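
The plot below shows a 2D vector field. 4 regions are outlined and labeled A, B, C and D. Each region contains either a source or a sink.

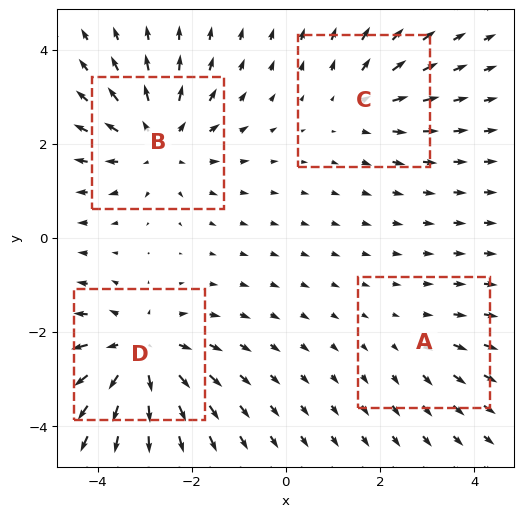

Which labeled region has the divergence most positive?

Divergence at each region's feature centre — A: about +2, B: about +5, C: about +3, D: about +6. Region D is most positive.

D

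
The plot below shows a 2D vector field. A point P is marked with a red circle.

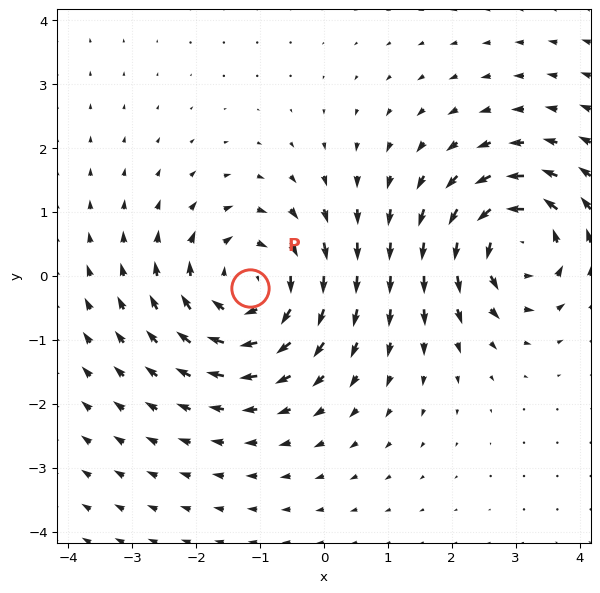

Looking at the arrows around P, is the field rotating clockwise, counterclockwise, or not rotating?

clockwise

Near P at (-1.2, -0.2) the arrows circulate clockwise. The curl (z-component) there is about -3; negative curl means clockwise rotation.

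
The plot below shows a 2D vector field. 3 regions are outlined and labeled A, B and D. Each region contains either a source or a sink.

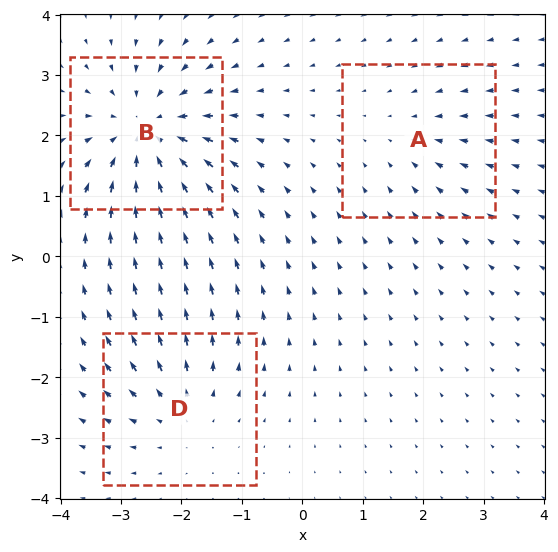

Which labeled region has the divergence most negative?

B

Divergence at each region's feature centre — A: about -2, B: about -5, D: about +3. Region B is most negative.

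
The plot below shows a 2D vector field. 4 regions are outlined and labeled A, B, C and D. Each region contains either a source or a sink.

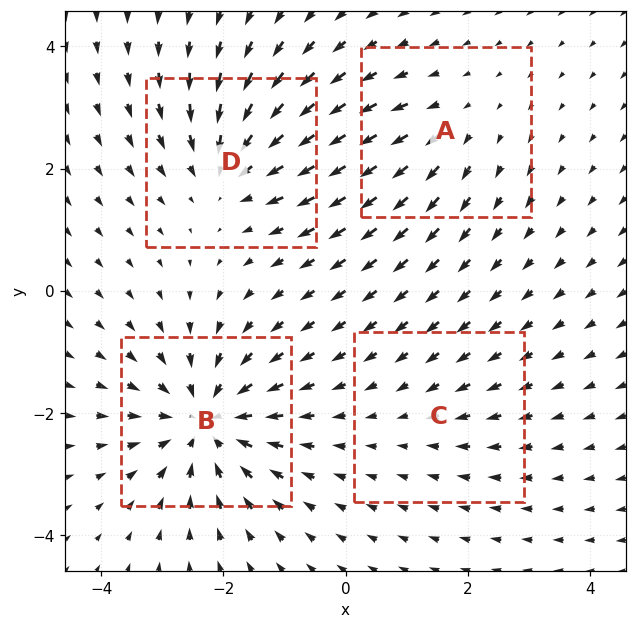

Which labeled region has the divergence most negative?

B

Divergence at each region's feature centre — A: about +3, B: about -7, C: about -2, D: about -5. Region B is most negative.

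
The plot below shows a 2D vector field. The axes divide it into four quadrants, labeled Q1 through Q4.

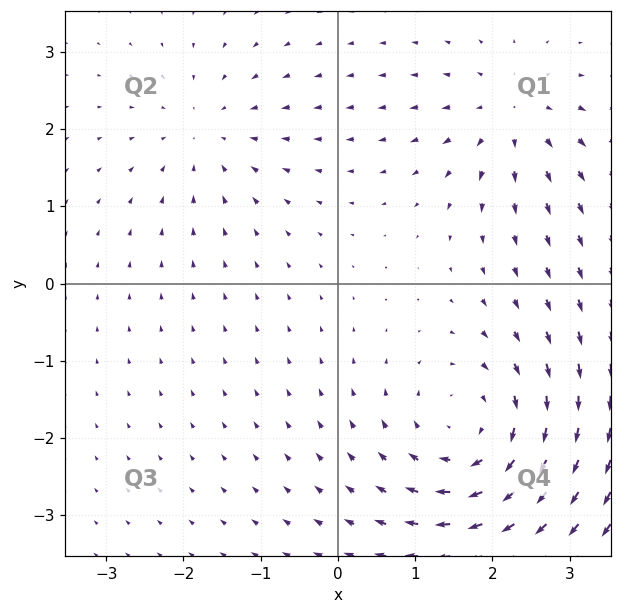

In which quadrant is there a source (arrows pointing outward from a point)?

Q1

The source sits at approximately (2.3, 2.2), which lies in quadrant Q1. The divergence there is about +4, positive as expected for a source.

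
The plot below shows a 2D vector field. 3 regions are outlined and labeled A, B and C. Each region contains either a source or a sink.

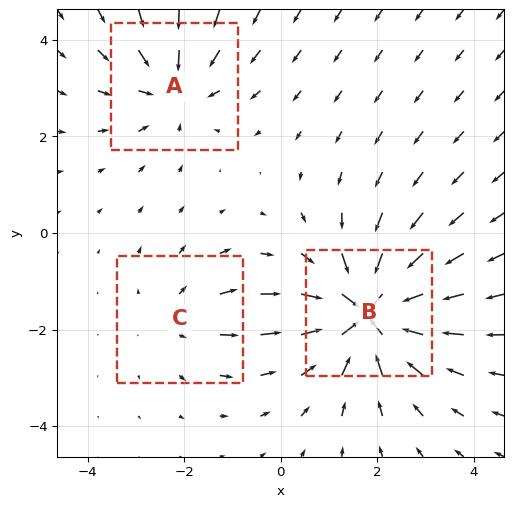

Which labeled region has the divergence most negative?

B

Divergence at each region's feature centre — A: about -3, B: about -5, C: about +2. Region B is most negative.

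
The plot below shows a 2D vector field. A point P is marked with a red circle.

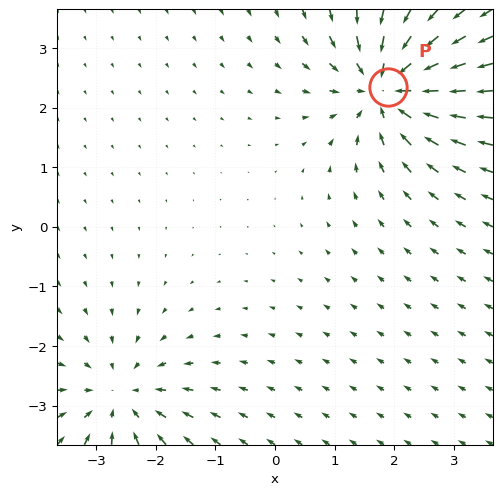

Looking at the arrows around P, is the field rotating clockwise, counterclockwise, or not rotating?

not rotating

Near P at (1.9, 2.3) the arrows show no circulation. The curl there is ≈0.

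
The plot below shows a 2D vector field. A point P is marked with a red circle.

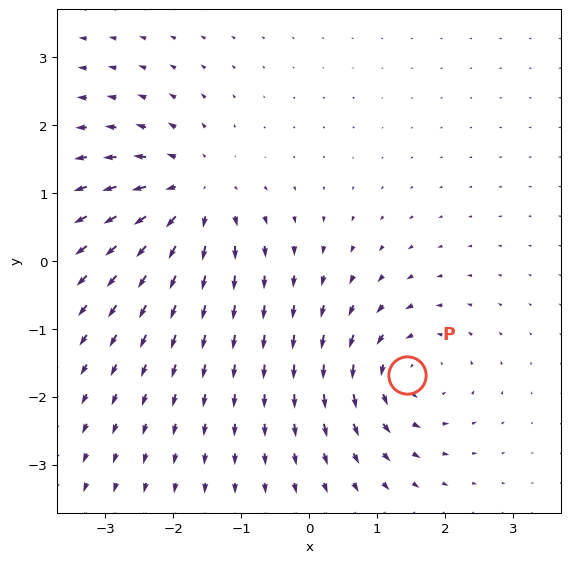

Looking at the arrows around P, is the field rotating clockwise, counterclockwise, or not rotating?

counterclockwise

Near P at (1.4, -1.7) the arrows circulate counterclockwise. The curl (z-component) there is about +4; positive curl means counterclockwise rotation.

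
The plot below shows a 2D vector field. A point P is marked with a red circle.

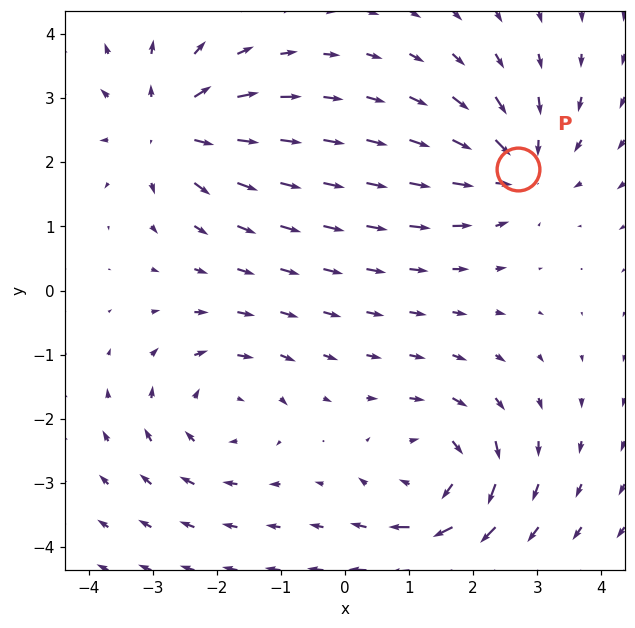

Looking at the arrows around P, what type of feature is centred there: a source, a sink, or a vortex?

sink

At P (2.7, 1.9) the arrows converge inward. Divergence about -4, curl ≈0 — negative divergence with near-zero curl is a sink.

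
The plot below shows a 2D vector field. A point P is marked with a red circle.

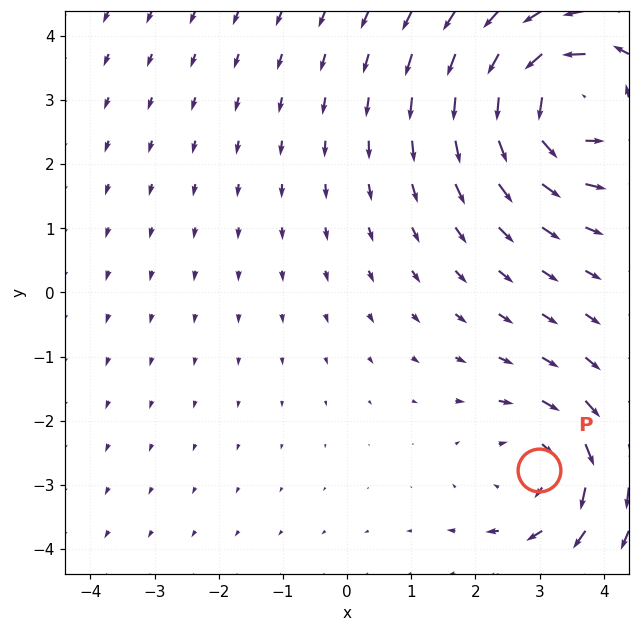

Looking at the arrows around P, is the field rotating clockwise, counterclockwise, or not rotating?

clockwise

Near P at (3.0, -2.8) the arrows circulate clockwise. The curl (z-component) there is about -3; negative curl means clockwise rotation.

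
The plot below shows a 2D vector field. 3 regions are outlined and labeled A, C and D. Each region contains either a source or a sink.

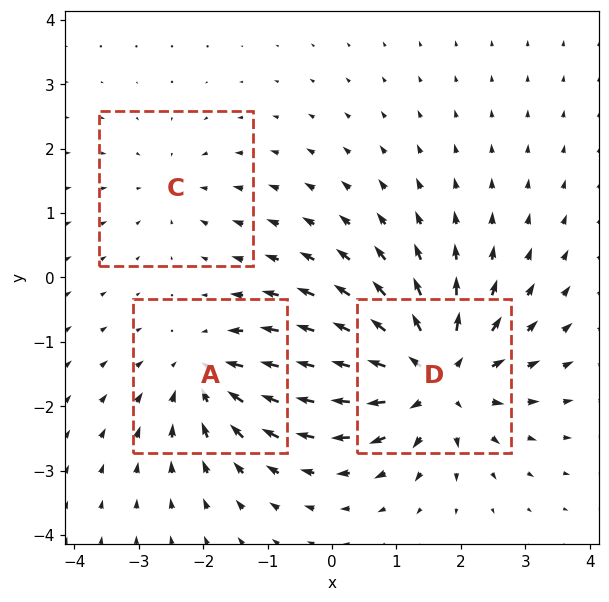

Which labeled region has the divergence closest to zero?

C

Divergence at each region's feature centre — A: about -4, C: about -2, D: about +6. Region C is closest to zero.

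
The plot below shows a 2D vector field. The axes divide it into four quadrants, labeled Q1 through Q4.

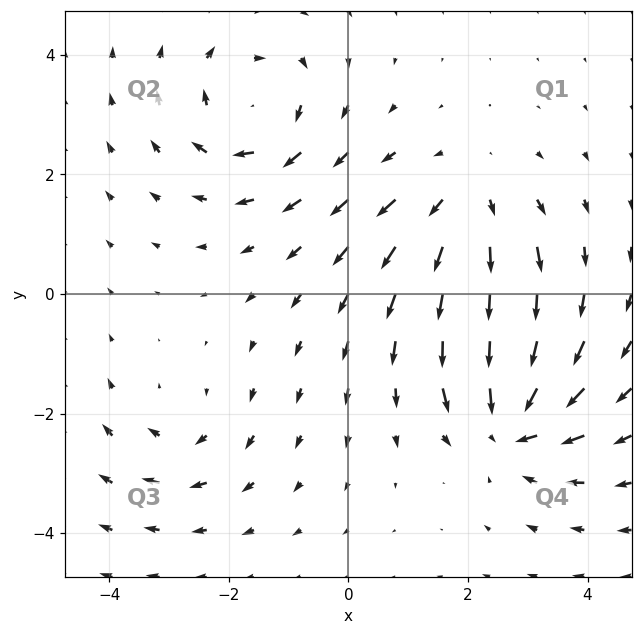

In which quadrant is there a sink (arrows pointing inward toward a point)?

Q4

The sink sits at approximately (2.7, -2.2), which lies in quadrant Q4. The divergence there is about -6, negative as expected for a sink.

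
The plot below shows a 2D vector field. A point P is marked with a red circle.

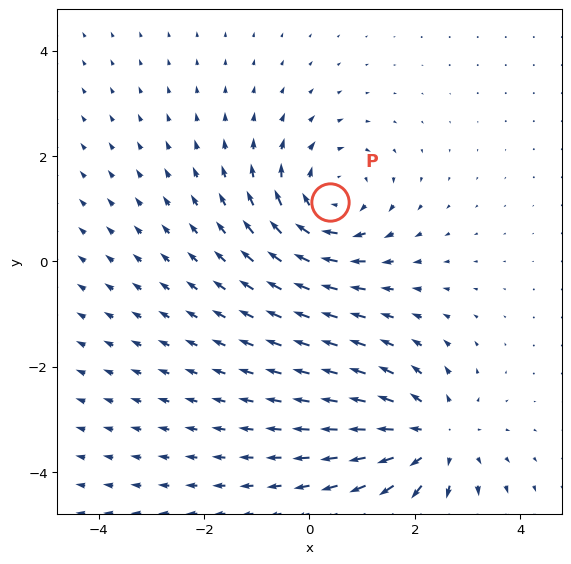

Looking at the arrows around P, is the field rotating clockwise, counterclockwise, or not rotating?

Near P at (0.4, 1.1) the arrows circulate clockwise. The curl (z-component) there is about -3; negative curl means clockwise rotation.

clockwise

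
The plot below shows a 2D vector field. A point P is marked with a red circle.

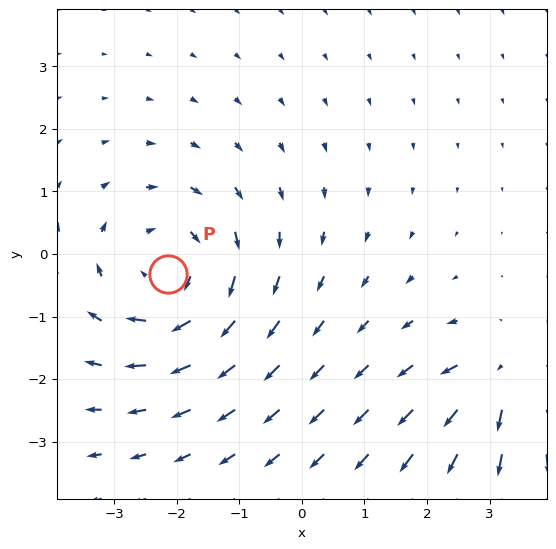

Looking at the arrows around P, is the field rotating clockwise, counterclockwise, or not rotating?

Near P at (-2.1, -0.3) the arrows circulate clockwise. The curl (z-component) there is about -4; negative curl means clockwise rotation.

clockwise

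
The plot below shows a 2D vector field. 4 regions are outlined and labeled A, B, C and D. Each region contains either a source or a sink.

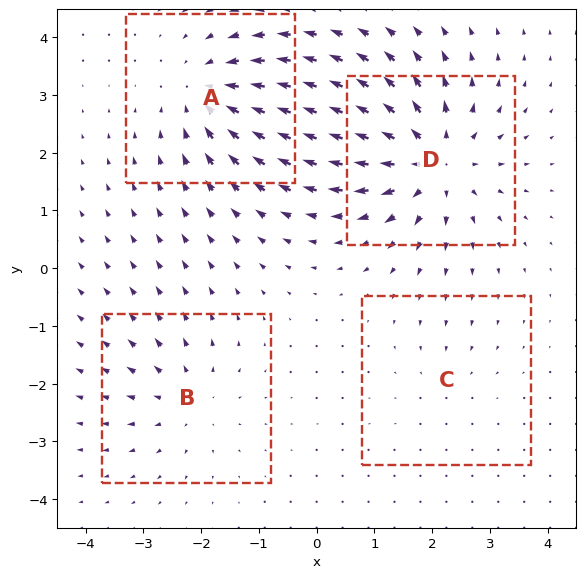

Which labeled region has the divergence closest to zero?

Divergence at each region's feature centre — A: about -5, B: about +3, C: about -2, D: about +7. Region C is closest to zero.

C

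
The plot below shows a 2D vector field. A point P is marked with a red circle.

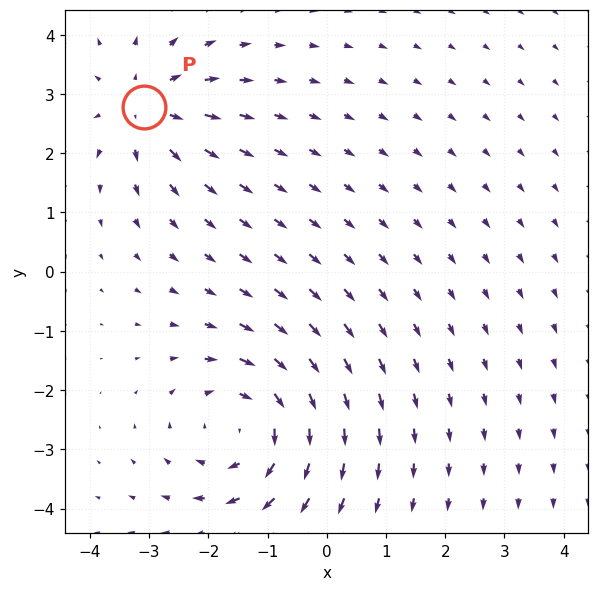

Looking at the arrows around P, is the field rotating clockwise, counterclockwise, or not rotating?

not rotating

Near P at (-3.1, 2.8) the arrows show no circulation. The curl there is ≈0.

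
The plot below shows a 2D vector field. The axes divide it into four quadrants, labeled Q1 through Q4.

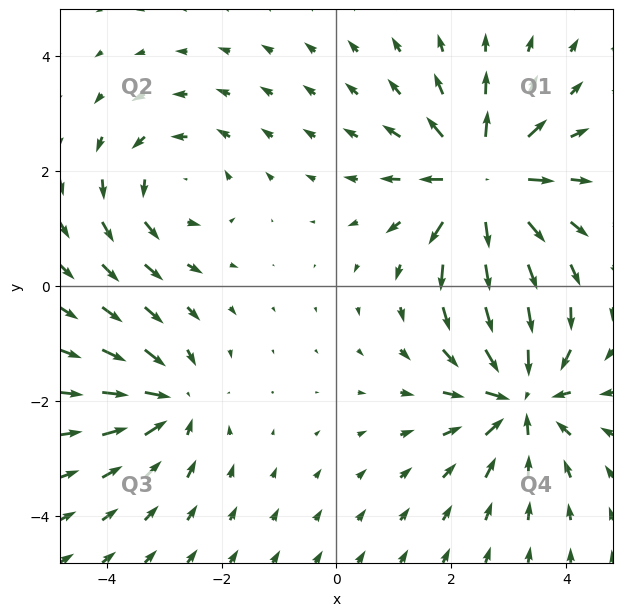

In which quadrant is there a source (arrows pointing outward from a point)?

The source sits at approximately (2.6, 1.8), which lies in quadrant Q1. The divergence there is about +5, positive as expected for a source.

Q1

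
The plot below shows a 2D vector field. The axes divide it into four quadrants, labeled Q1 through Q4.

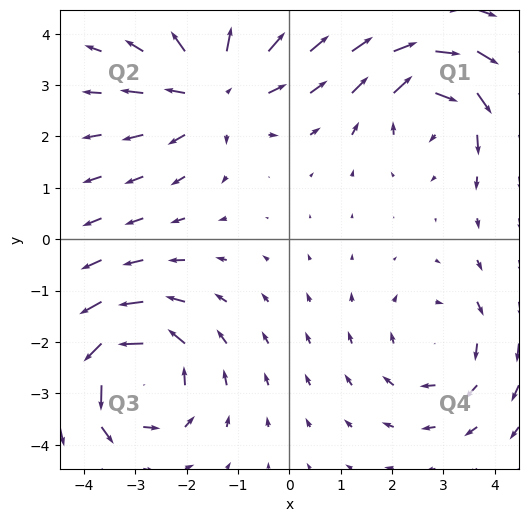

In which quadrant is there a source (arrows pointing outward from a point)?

Q2

The source sits at approximately (-1.4, 2.9), which lies in quadrant Q2. The divergence there is about +4, positive as expected for a source.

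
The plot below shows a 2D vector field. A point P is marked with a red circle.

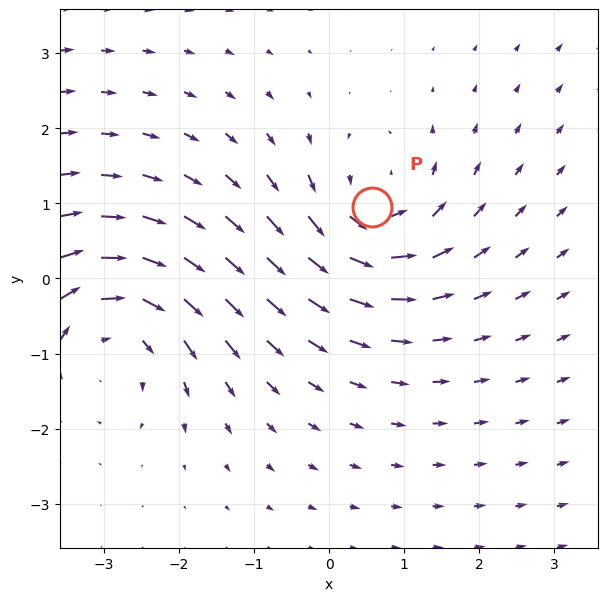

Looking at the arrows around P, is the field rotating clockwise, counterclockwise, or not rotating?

Near P at (0.6, 1.0) the arrows circulate counterclockwise. The curl (z-component) there is about +4; positive curl means counterclockwise rotation.

counterclockwise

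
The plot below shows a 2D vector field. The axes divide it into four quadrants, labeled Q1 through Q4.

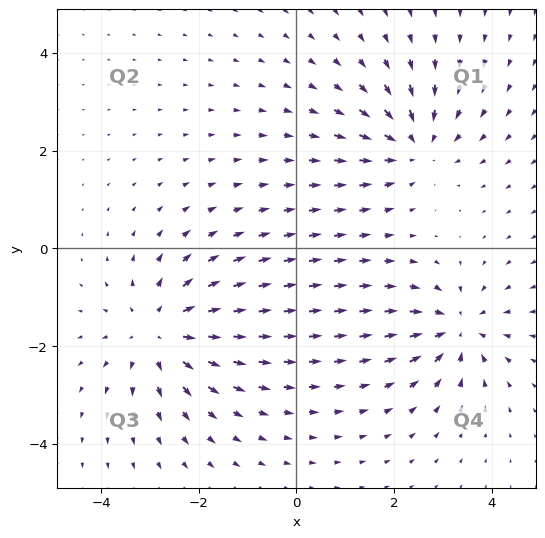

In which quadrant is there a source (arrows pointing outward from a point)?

The source sits at approximately (-2.8, -1.7), which lies in quadrant Q3. The divergence there is about +4, positive as expected for a source.

Q3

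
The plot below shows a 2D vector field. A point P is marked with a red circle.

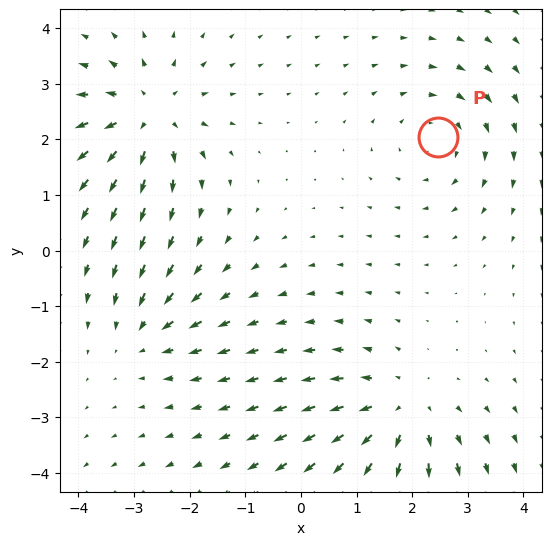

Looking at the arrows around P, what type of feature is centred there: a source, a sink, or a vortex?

vortex

At P (2.5, 2.0) the arrows circulate clockwise. Divergence ≈0, curl about -3 — near-zero divergence with nonzero curl is a vortex.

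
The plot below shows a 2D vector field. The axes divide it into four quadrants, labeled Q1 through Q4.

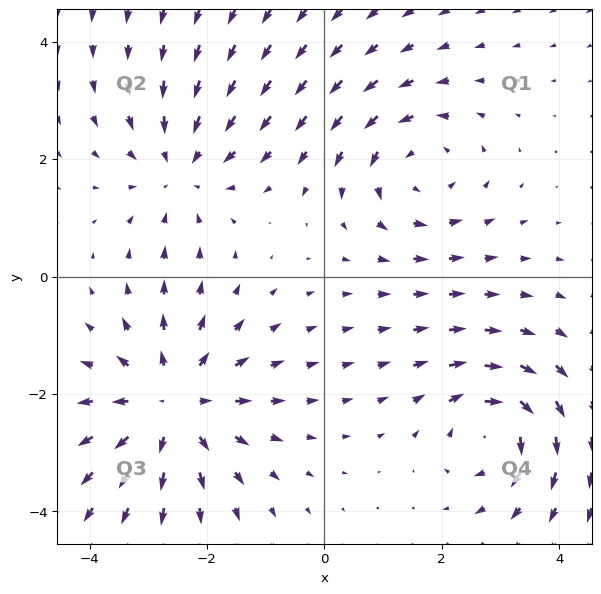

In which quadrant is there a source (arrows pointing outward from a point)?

The source sits at approximately (-2.6, -2.2), which lies in quadrant Q3. The divergence there is about +4, positive as expected for a source.

Q3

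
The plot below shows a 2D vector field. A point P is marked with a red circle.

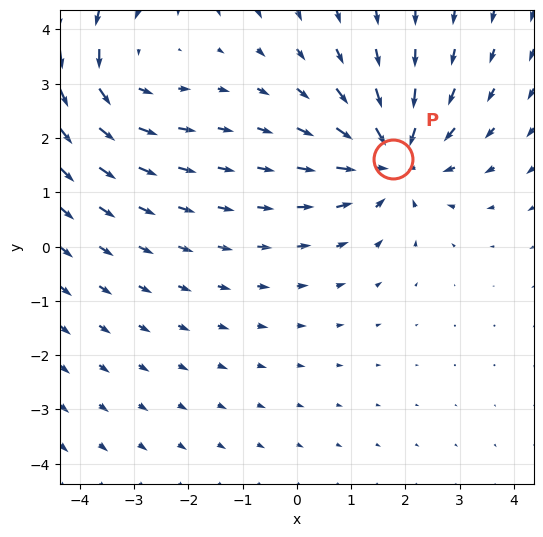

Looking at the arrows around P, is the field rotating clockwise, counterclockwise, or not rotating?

Near P at (1.8, 1.6) the arrows show no circulation. The curl there is ≈0.

not rotating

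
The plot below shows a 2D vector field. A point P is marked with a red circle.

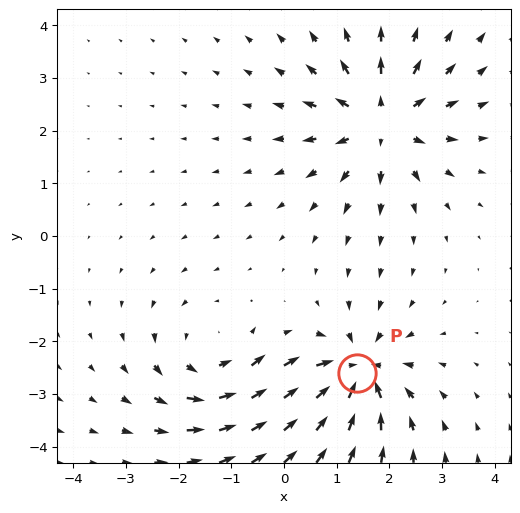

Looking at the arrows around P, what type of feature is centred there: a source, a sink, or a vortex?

At P (1.4, -2.6) the arrows converge inward. Divergence about -5, curl ≈0 — negative divergence with near-zero curl is a sink.

sink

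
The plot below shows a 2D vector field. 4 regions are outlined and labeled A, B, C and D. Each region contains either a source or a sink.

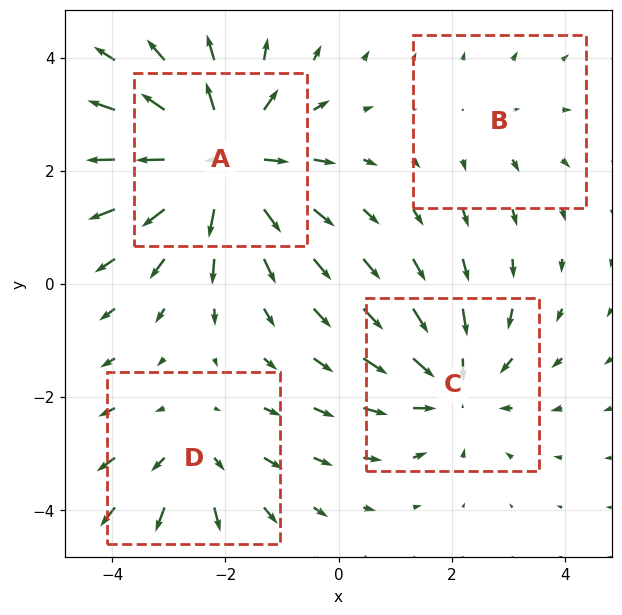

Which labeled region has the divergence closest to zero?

Divergence at each region's feature centre — A: about +6, B: about +2, C: about -4, D: about +3. Region B is closest to zero.

B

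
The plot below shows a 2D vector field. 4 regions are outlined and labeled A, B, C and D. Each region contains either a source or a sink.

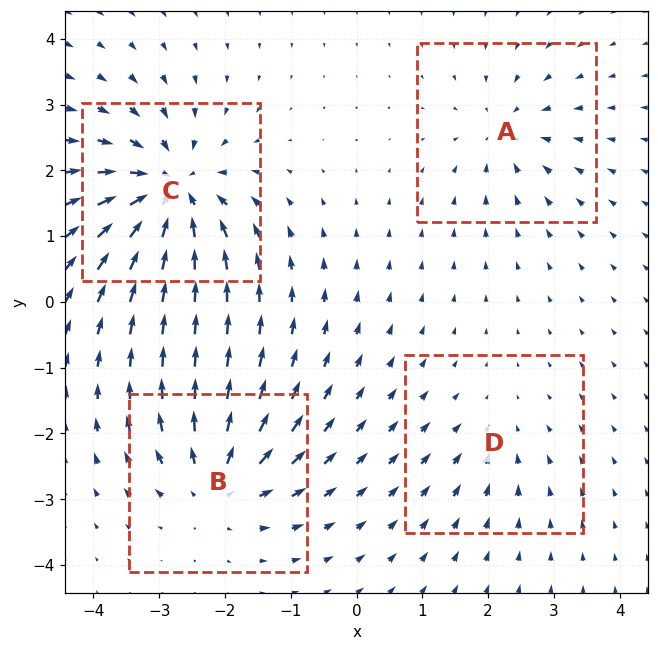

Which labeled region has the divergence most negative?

Divergence at each region's feature centre — A: about -4, B: about +6, C: about -8, D: about -2. Region C is most negative.

C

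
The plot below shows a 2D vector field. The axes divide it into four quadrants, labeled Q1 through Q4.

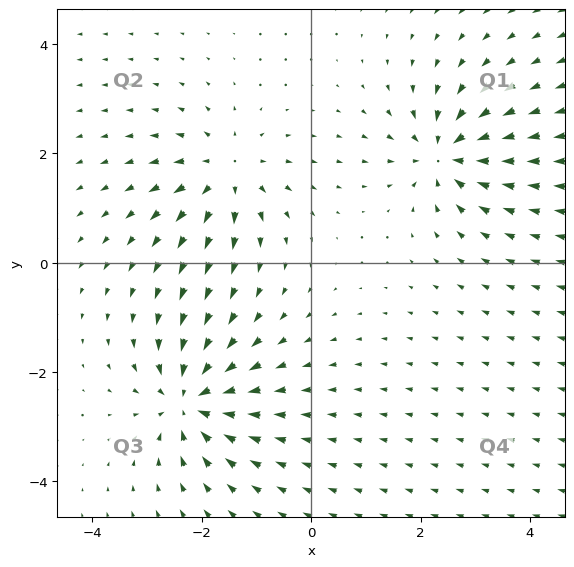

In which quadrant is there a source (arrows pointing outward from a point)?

The source sits at approximately (-1.5, 1.6), which lies in quadrant Q2. The divergence there is about +3, positive as expected for a source.

Q2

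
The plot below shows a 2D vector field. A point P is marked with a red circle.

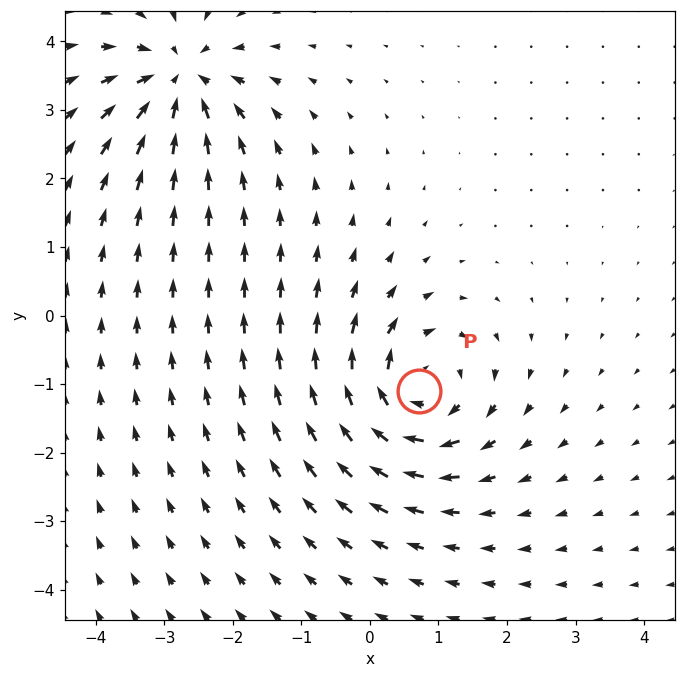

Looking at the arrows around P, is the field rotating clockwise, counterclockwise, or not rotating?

clockwise

Near P at (0.7, -1.1) the arrows circulate clockwise. The curl (z-component) there is about -5; negative curl means clockwise rotation.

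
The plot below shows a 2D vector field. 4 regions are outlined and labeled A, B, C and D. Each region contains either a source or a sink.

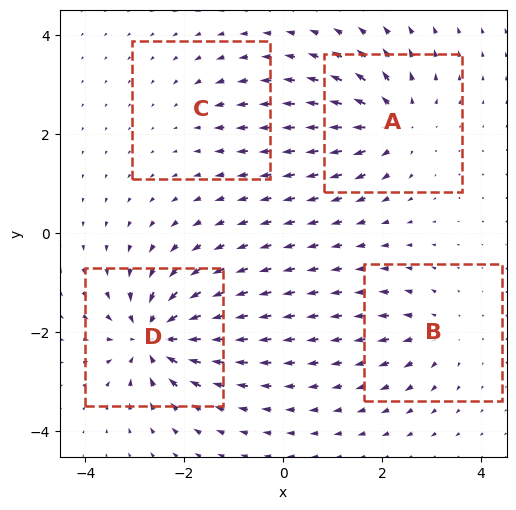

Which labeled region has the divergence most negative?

Divergence at each region's feature centre — A: about +6, B: about +4, C: about -2, D: about -9. Region D is most negative.

D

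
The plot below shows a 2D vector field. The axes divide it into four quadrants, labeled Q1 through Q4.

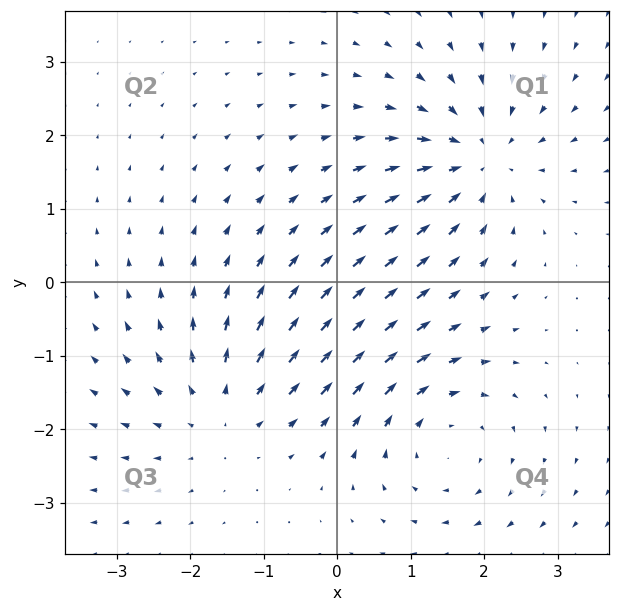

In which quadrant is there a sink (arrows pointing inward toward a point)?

The sink sits at approximately (1.9, 1.7), which lies in quadrant Q1. The divergence there is about -4, negative as expected for a sink.

Q1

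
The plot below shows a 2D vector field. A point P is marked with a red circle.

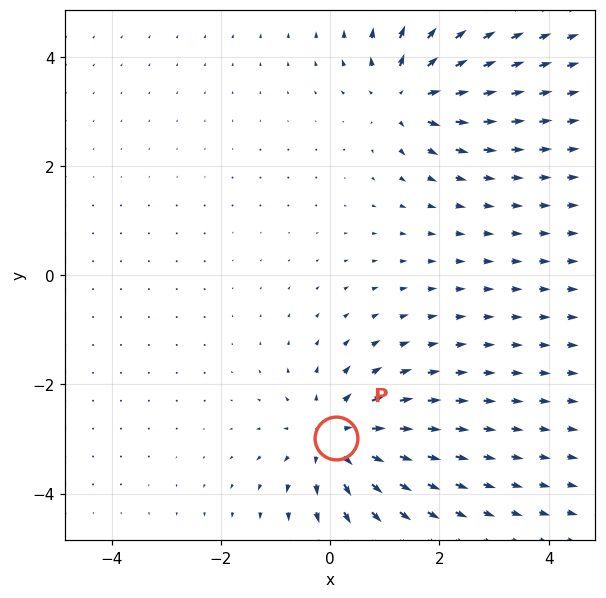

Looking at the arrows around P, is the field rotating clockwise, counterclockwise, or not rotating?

not rotating

Near P at (0.1, -3.0) the arrows show no circulation. The curl there is ≈0.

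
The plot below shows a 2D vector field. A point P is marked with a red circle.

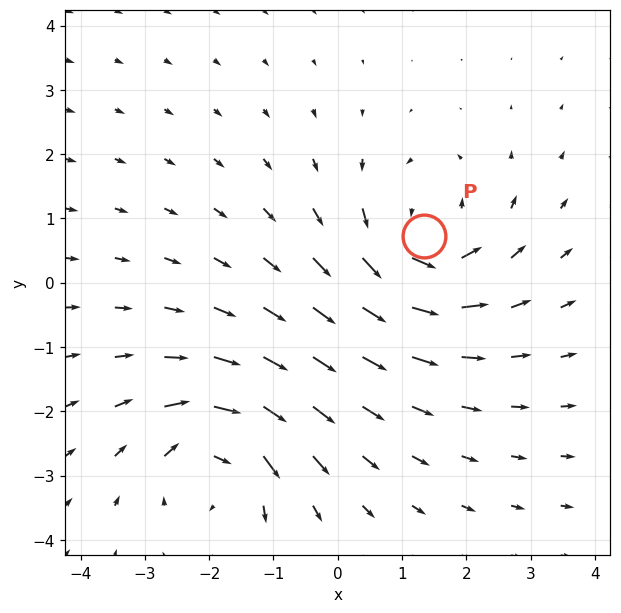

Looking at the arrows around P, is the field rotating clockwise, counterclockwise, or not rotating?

Near P at (1.3, 0.7) the arrows circulate counterclockwise. The curl (z-component) there is about +5; positive curl means counterclockwise rotation.

counterclockwise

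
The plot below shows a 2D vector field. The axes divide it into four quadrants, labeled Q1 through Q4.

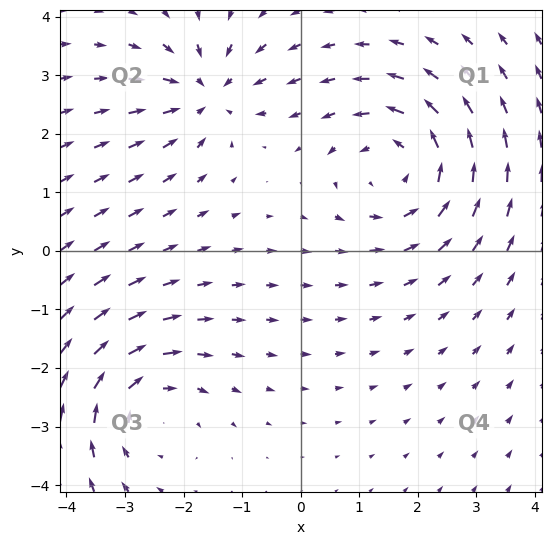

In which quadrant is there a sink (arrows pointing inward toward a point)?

Q2

The sink sits at approximately (-1.6, 2.7), which lies in quadrant Q2. The divergence there is about -4, negative as expected for a sink.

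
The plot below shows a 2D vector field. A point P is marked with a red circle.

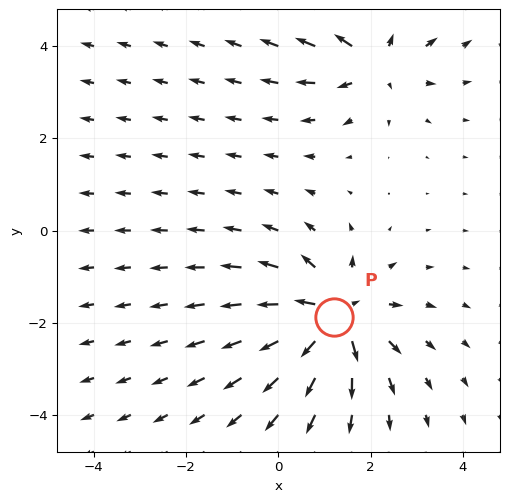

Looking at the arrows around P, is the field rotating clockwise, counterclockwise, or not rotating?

Near P at (1.2, -1.9) the arrows show no circulation. The curl there is ≈0.

not rotating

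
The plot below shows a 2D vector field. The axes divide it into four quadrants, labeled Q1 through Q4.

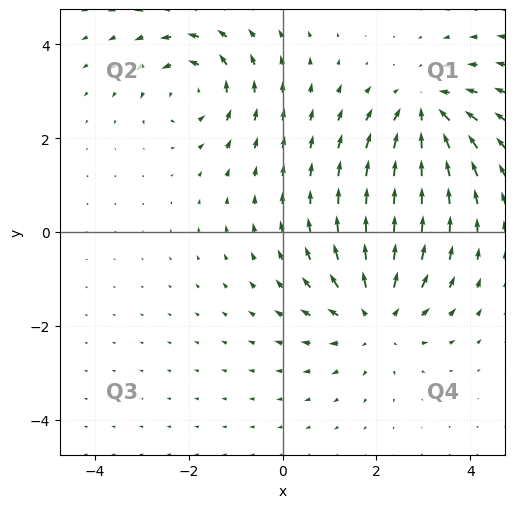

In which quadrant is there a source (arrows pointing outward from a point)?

The source sits at approximately (2.0, -1.8), which lies in quadrant Q4. The divergence there is about +3, positive as expected for a source.

Q4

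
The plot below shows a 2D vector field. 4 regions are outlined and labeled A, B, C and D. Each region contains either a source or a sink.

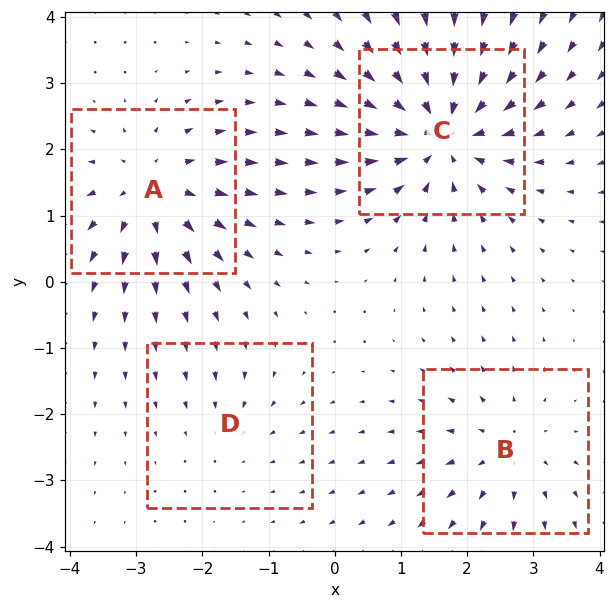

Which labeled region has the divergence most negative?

Divergence at each region's feature centre — A: about +5, B: about +4, C: about -7, D: about -2. Region C is most negative.

C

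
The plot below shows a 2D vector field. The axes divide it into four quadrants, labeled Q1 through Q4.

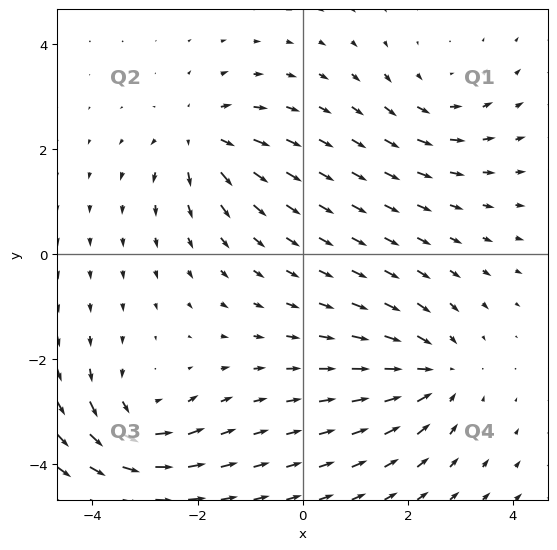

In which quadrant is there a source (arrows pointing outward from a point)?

Q2

The source sits at approximately (-2.0, 2.2), which lies in quadrant Q2. The divergence there is about +5, positive as expected for a source.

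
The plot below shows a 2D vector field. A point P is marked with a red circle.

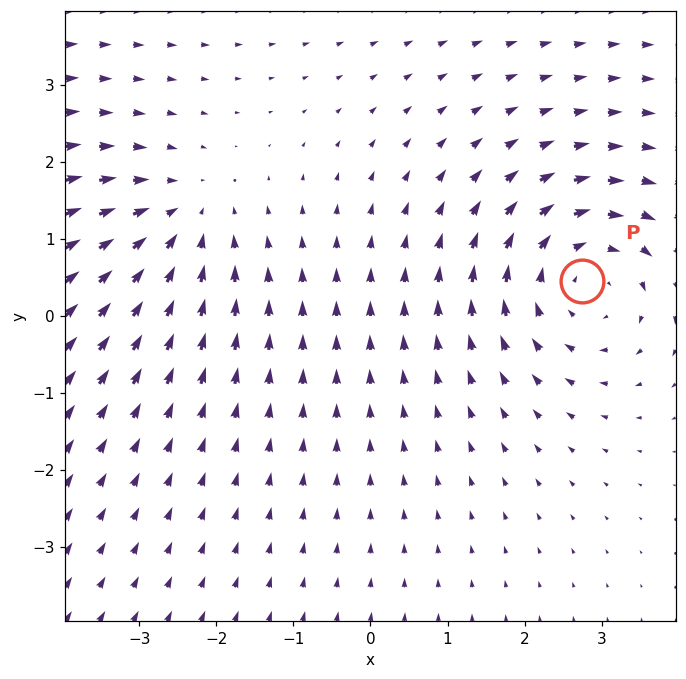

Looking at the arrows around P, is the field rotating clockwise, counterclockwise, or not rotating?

clockwise

Near P at (2.8, 0.4) the arrows circulate clockwise. The curl (z-component) there is about -3; negative curl means clockwise rotation.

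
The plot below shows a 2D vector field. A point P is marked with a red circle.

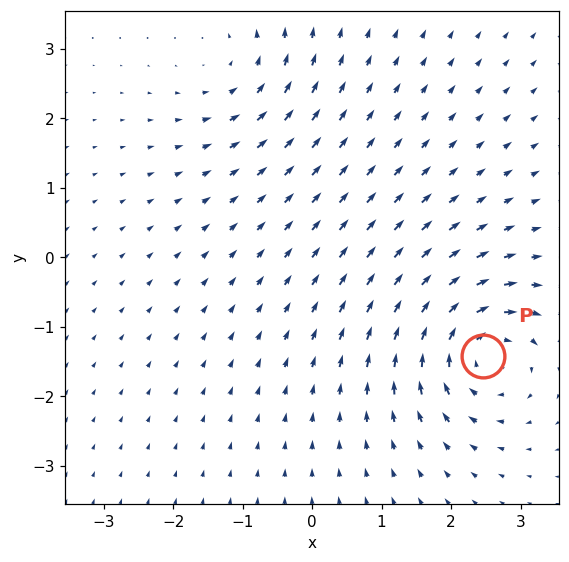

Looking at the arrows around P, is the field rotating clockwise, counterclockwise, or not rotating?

Near P at (2.5, -1.4) the arrows circulate clockwise. The curl (z-component) there is about -6; negative curl means clockwise rotation.

clockwise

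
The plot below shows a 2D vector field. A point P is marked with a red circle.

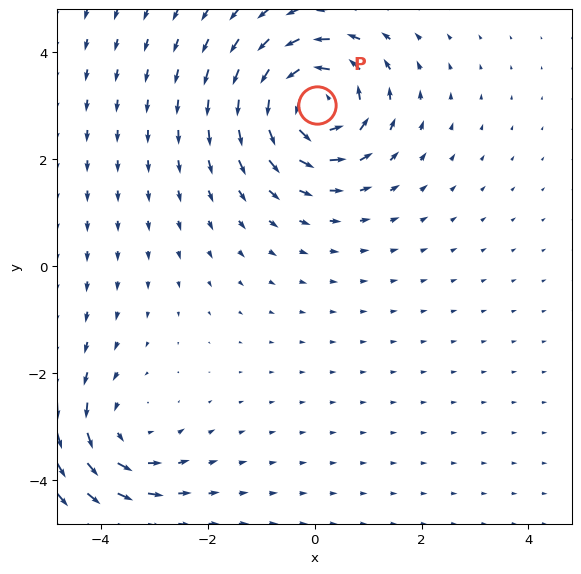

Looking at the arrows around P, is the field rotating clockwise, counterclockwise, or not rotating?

Near P at (0.0, 3.0) the arrows circulate counterclockwise. The curl (z-component) there is about +6; positive curl means counterclockwise rotation.

counterclockwise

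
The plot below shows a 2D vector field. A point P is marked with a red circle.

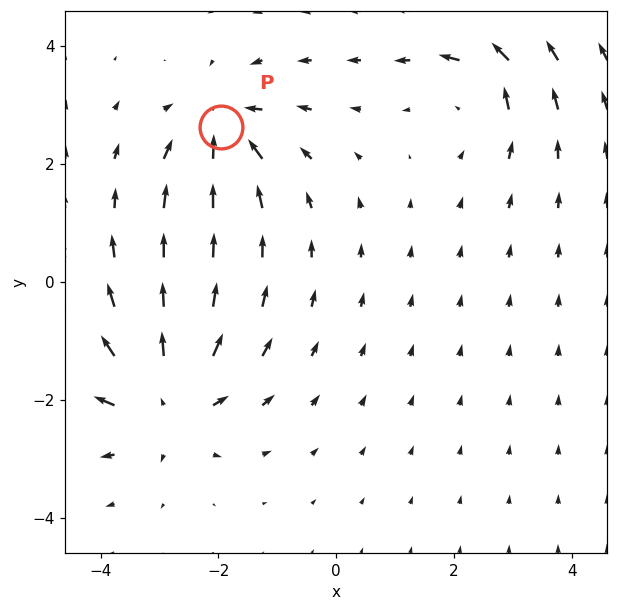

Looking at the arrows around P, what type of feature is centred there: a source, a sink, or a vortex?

sink

At P (-2.0, 2.6) the arrows converge inward. Divergence about -5, curl ≈0 — negative divergence with near-zero curl is a sink.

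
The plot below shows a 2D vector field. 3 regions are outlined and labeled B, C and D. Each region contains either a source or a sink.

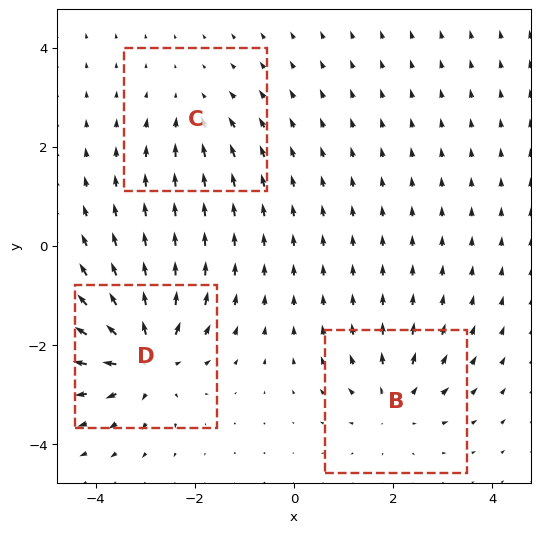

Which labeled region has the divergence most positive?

Divergence at each region's feature centre — B: about +4, C: about -2, D: about +6. Region D is most positive.

D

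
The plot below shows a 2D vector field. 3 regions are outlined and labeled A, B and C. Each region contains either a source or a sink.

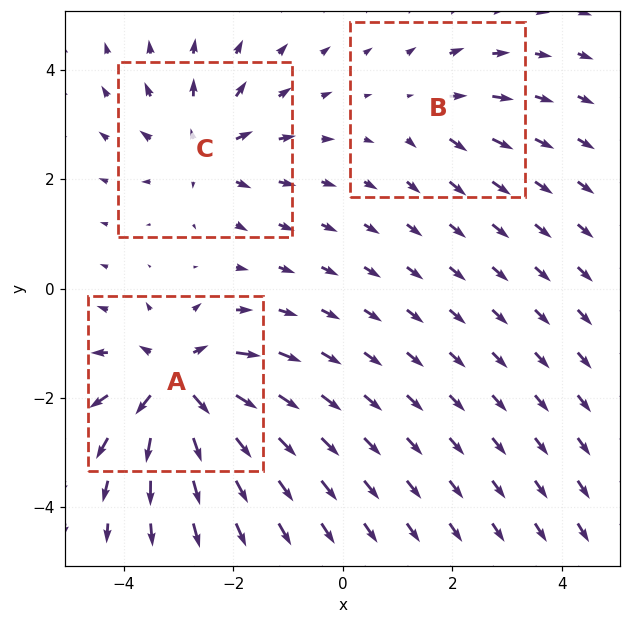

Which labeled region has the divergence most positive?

Divergence at each region's feature centre — A: about +6, B: about +2, C: about +4. Region A is most positive.

A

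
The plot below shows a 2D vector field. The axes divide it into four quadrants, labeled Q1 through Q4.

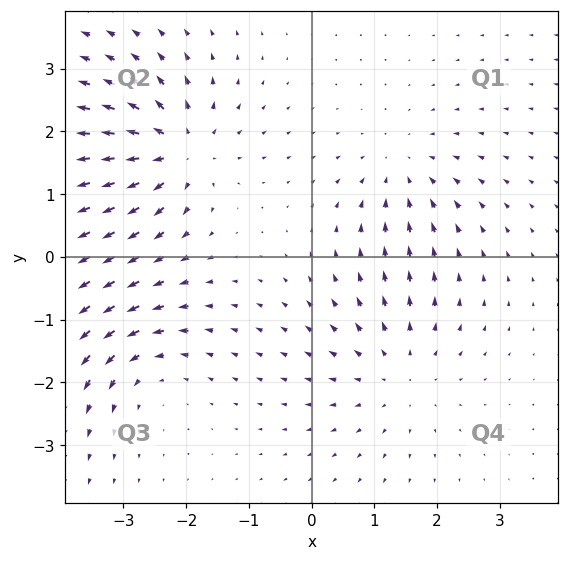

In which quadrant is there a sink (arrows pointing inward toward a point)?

The sink sits at approximately (1.5, 1.4), which lies in quadrant Q1. The divergence there is about -3, negative as expected for a sink.

Q1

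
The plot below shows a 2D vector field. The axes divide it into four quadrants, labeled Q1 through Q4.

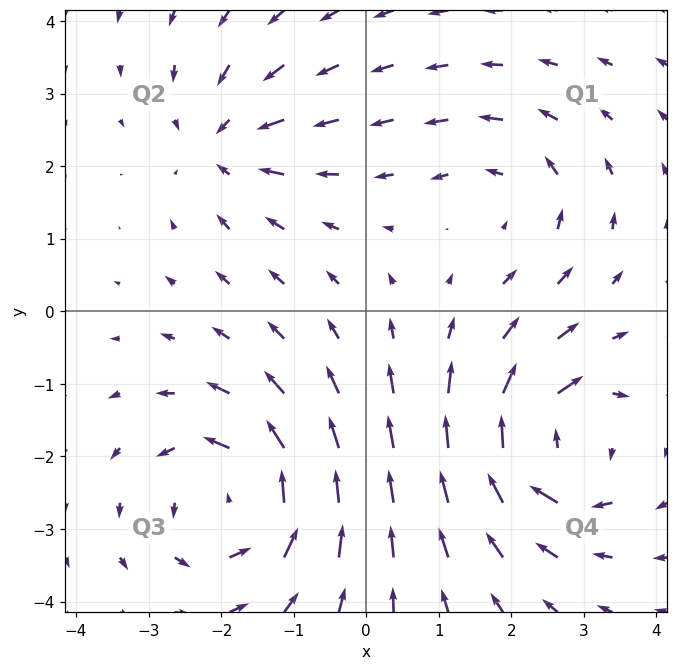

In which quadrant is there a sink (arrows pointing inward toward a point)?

The sink sits at approximately (-2.0, 2.3), which lies in quadrant Q2. The divergence there is about -3, negative as expected for a sink.

Q2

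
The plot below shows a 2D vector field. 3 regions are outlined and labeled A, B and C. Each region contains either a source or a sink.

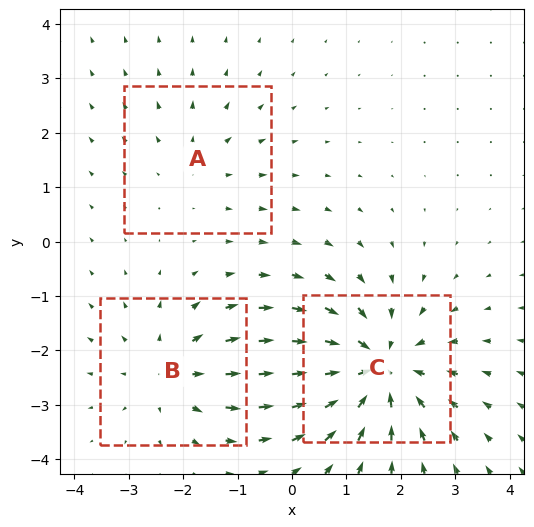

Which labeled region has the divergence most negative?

C

Divergence at each region's feature centre — A: about +2, B: about +3, C: about -5. Region C is most negative.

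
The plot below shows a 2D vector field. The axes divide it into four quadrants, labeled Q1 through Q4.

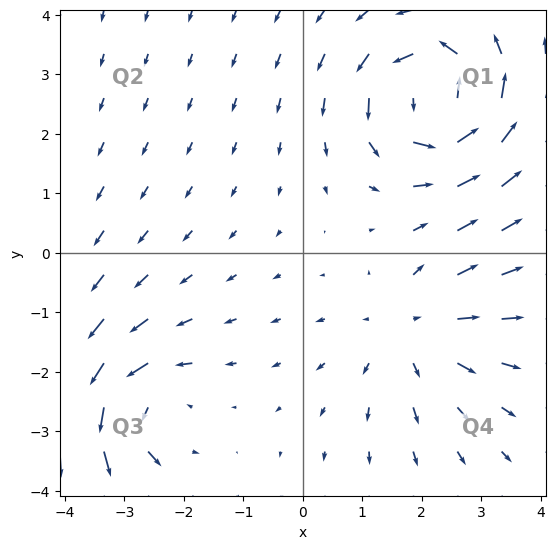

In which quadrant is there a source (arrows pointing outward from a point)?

Q4

The source sits at approximately (1.9, -1.3), which lies in quadrant Q4. The divergence there is about +2, positive as expected for a source.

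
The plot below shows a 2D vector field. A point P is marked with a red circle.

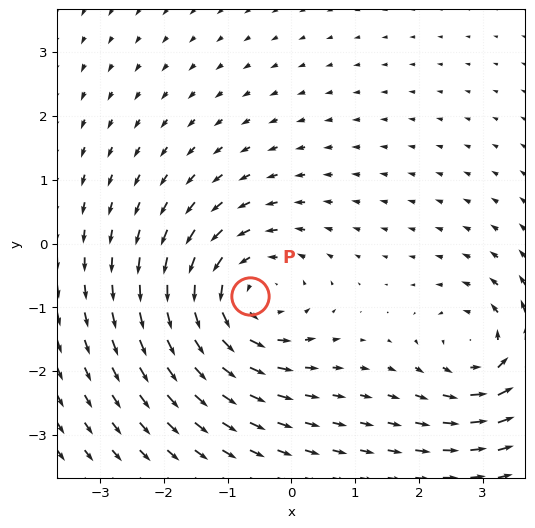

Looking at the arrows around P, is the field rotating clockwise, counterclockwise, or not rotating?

Near P at (-0.6, -0.8) the arrows circulate counterclockwise. The curl (z-component) there is about +4; positive curl means counterclockwise rotation.

counterclockwise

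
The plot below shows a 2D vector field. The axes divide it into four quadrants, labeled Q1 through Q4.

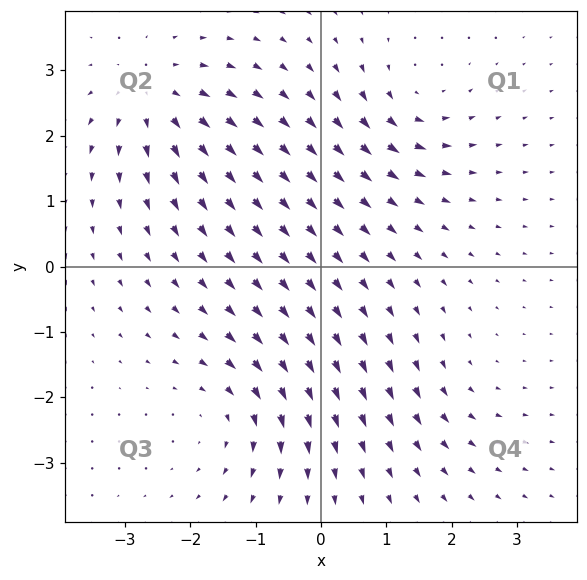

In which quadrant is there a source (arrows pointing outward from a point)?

The source sits at approximately (-2.6, 2.6), which lies in quadrant Q2. The divergence there is about +5, positive as expected for a source.

Q2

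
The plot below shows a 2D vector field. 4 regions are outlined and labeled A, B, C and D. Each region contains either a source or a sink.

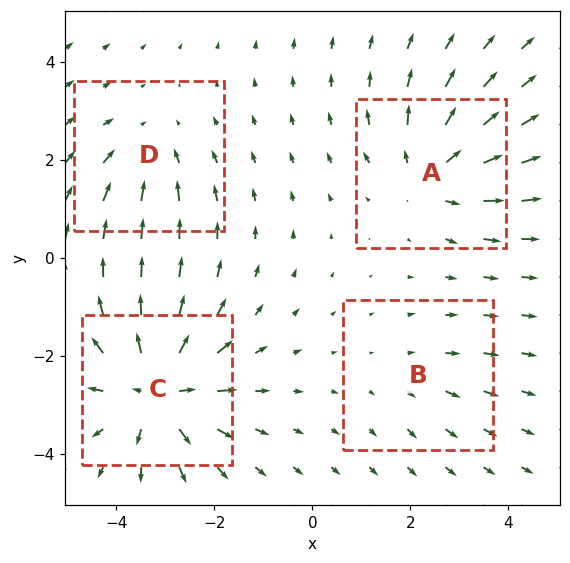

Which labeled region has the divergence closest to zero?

B

Divergence at each region's feature centre — A: about +5, B: about +2, C: about +7, D: about -3. Region B is closest to zero.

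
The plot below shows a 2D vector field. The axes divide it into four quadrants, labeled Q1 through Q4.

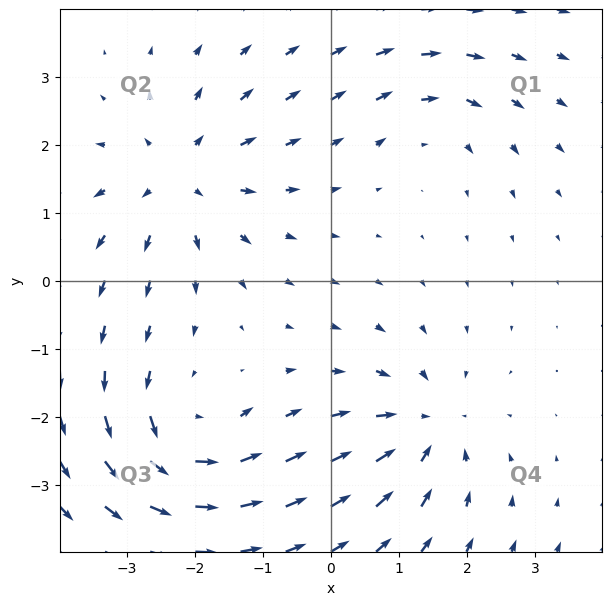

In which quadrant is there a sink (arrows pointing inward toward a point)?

The sink sits at approximately (1.4, -2.2), which lies in quadrant Q4. The divergence there is about -4, negative as expected for a sink.

Q4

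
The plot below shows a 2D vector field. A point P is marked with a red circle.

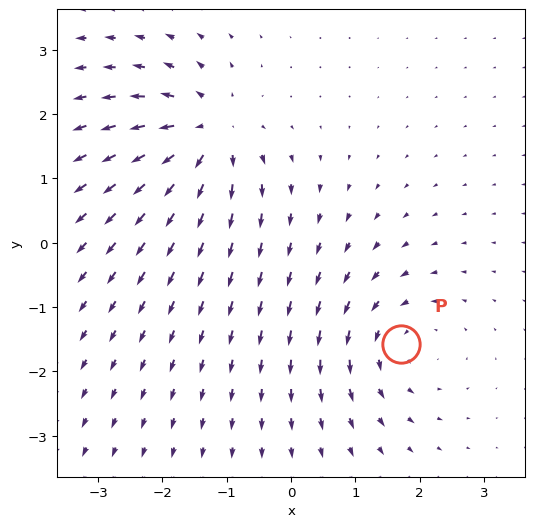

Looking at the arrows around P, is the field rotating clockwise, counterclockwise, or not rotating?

counterclockwise

Near P at (1.7, -1.6) the arrows circulate counterclockwise. The curl (z-component) there is about +3; positive curl means counterclockwise rotation.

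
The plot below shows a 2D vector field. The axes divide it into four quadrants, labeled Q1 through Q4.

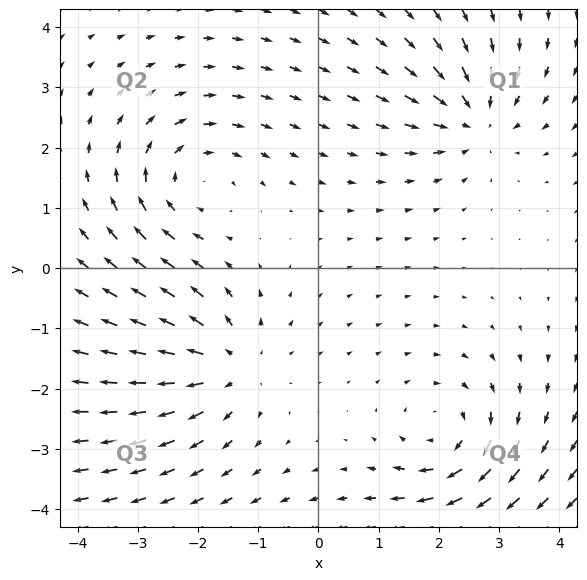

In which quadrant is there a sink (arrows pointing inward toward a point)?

The sink sits at approximately (2.6, 2.5), which lies in quadrant Q1. The divergence there is about -4, negative as expected for a sink.

Q1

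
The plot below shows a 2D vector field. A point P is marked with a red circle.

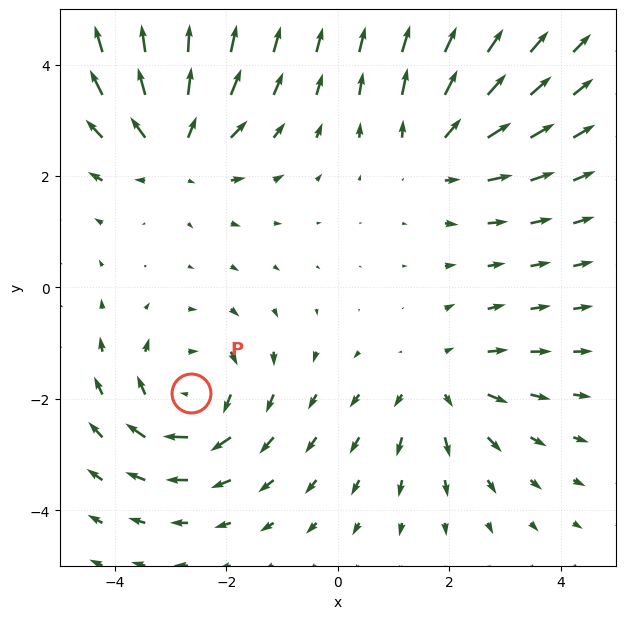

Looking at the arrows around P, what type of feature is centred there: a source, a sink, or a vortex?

vortex

At P (-2.6, -1.9) the arrows circulate clockwise. Divergence ≈0, curl about -4 — near-zero divergence with nonzero curl is a vortex.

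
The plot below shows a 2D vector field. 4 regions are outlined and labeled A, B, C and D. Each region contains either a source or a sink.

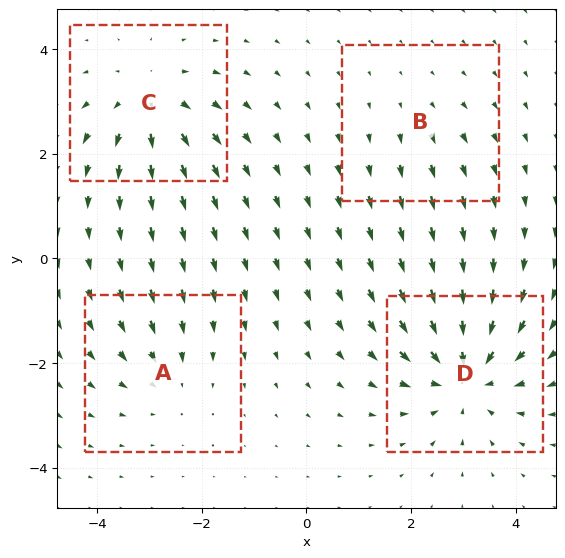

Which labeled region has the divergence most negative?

D

Divergence at each region's feature centre — A: about -3, B: about +2, C: about +5, D: about -7. Region D is most negative.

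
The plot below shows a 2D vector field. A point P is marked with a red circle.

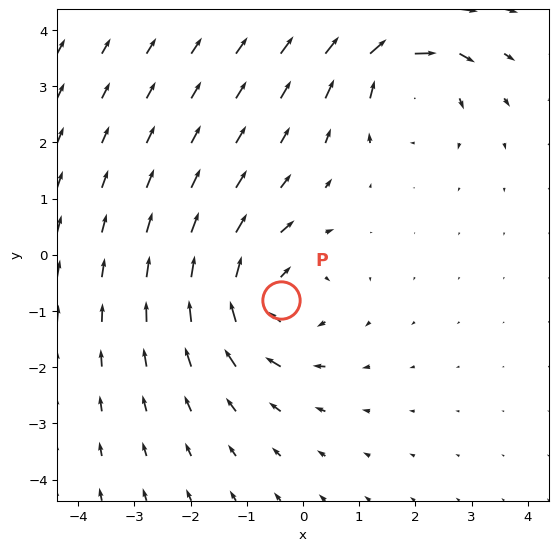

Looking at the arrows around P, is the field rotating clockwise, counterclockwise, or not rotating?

clockwise

Near P at (-0.4, -0.8) the arrows circulate clockwise. The curl (z-component) there is about -5; negative curl means clockwise rotation.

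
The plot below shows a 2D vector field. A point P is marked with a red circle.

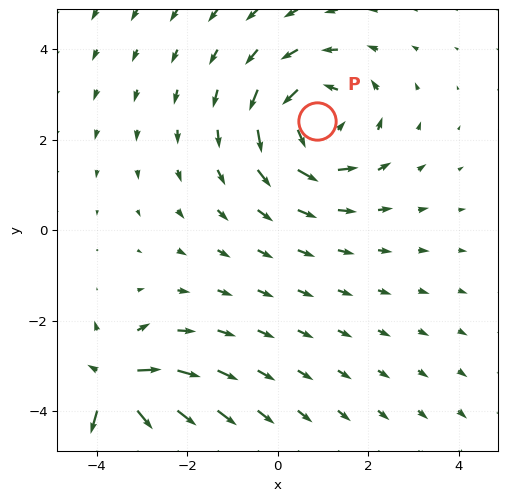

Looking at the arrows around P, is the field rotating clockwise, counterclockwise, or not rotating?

Near P at (0.9, 2.4) the arrows circulate counterclockwise. The curl (z-component) there is about +3; positive curl means counterclockwise rotation.

counterclockwise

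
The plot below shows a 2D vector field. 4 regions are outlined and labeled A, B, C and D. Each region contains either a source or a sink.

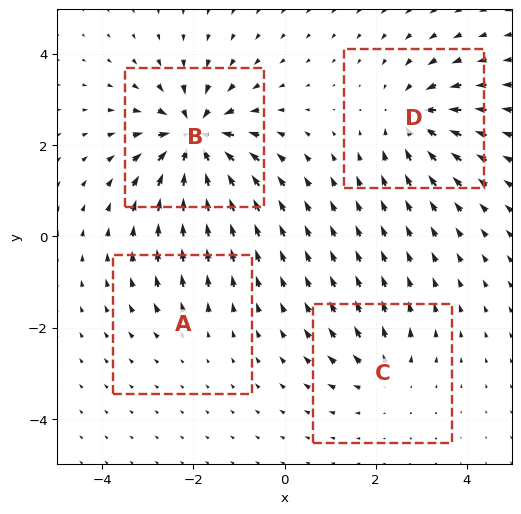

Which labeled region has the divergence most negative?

B

Divergence at each region's feature centre — A: about +2, B: about -9, C: about +4, D: about -6. Region B is most negative.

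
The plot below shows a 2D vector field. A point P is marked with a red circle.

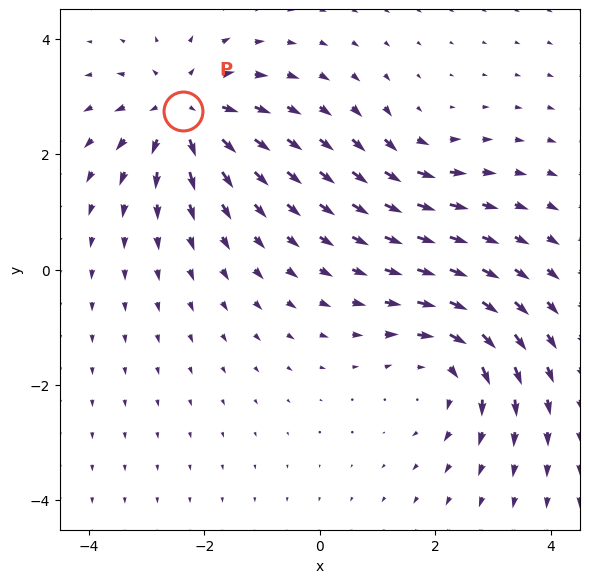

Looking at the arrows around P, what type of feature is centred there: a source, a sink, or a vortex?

At P (-2.4, 2.7) the arrows spread outward. Divergence about +6, curl ≈0 — positive divergence with near-zero curl is a source.

source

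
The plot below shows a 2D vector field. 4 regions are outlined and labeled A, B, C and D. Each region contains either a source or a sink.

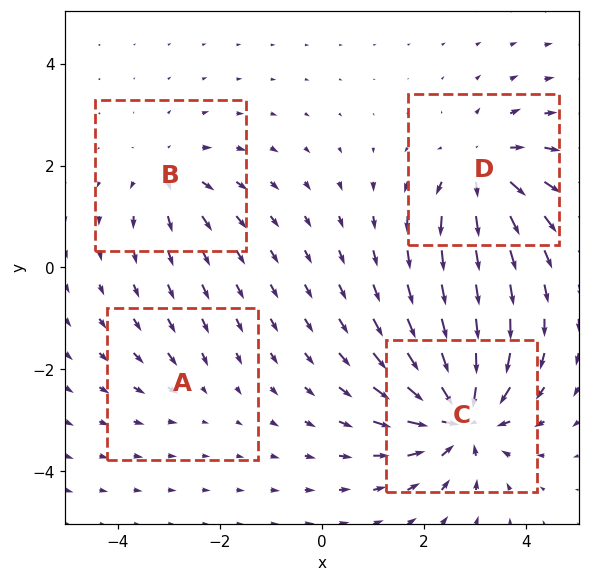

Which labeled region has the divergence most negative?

C

Divergence at each region's feature centre — A: about -2, B: about +4, C: about -8, D: about +6. Region C is most negative.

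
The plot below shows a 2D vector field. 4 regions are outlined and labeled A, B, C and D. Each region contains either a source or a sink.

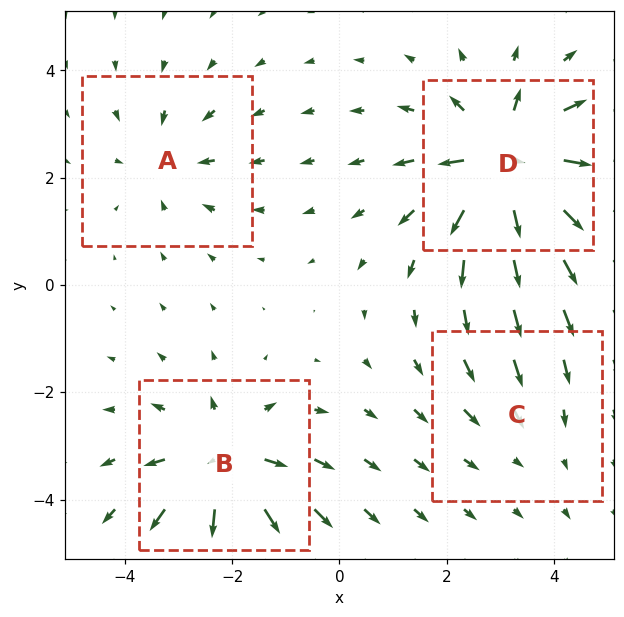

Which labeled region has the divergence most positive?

D

Divergence at each region's feature centre — A: about -3, B: about +6, C: about -2, D: about +8. Region D is most positive.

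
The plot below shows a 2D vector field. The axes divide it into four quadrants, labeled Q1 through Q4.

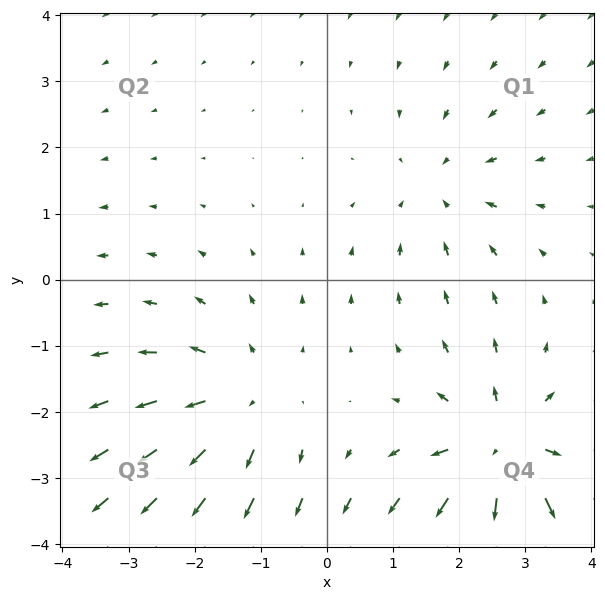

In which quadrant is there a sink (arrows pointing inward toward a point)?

Q1

The sink sits at approximately (1.7, 1.4), which lies in quadrant Q1. The divergence there is about -2, negative as expected for a sink.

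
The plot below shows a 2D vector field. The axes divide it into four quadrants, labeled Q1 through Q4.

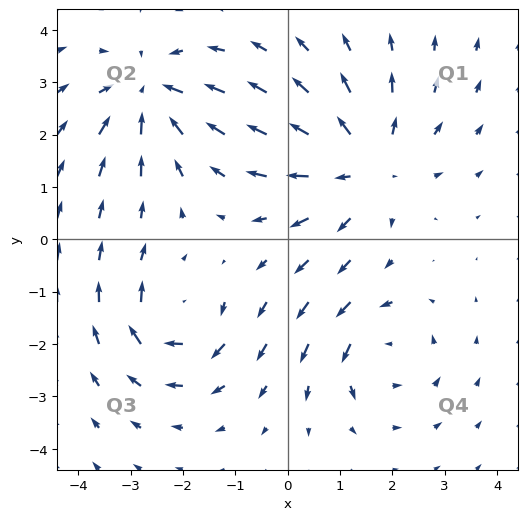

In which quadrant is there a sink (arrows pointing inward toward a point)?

Q2

The sink sits at approximately (-2.6, 2.8), which lies in quadrant Q2. The divergence there is about -4, negative as expected for a sink.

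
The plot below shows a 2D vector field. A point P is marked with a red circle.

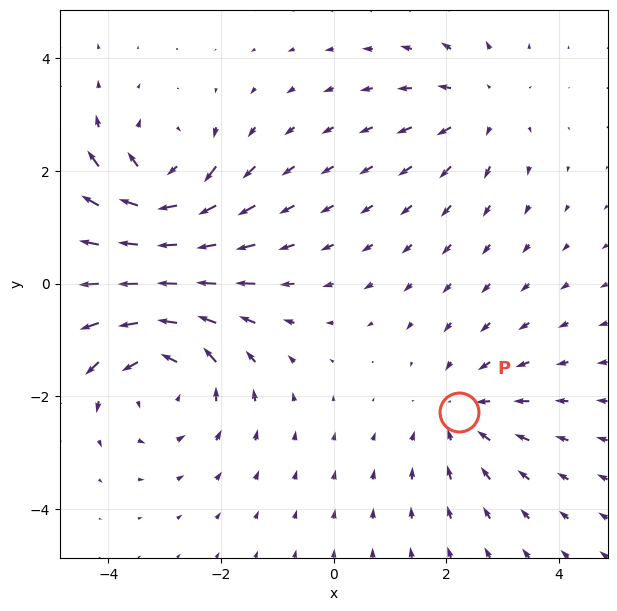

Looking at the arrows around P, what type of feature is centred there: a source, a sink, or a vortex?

sink

At P (2.2, -2.3) the arrows converge inward. Divergence about -3, curl ≈0 — negative divergence with near-zero curl is a sink.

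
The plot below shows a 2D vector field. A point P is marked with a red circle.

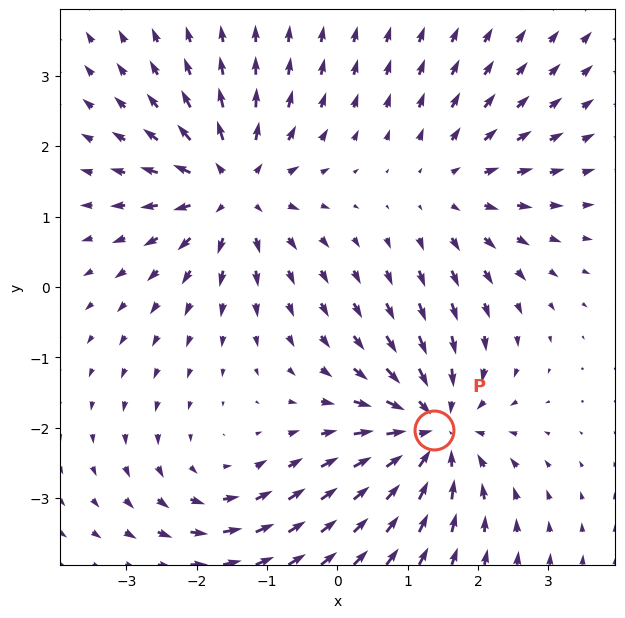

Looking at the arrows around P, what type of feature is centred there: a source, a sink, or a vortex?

sink

At P (1.4, -2.0) the arrows converge inward. Divergence about -6, curl ≈0 — negative divergence with near-zero curl is a sink.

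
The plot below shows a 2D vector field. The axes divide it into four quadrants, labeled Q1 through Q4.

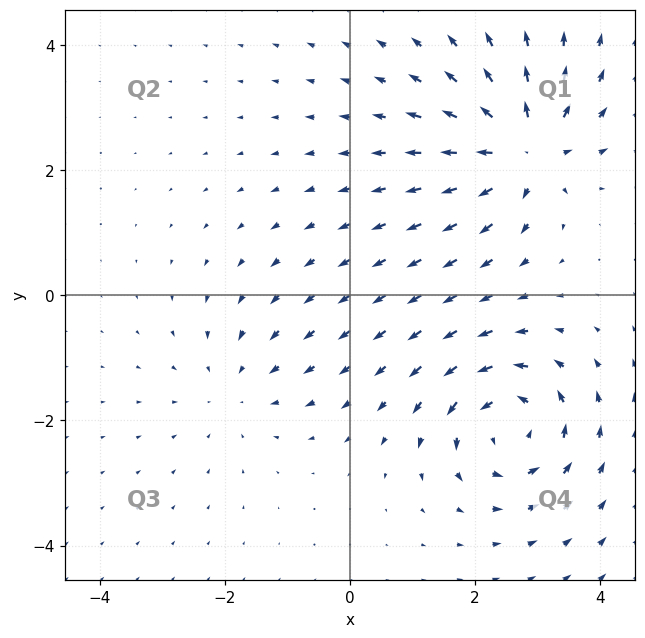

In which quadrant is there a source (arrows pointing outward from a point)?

Q1

The source sits at approximately (2.8, 2.3), which lies in quadrant Q1. The divergence there is about +5, positive as expected for a source.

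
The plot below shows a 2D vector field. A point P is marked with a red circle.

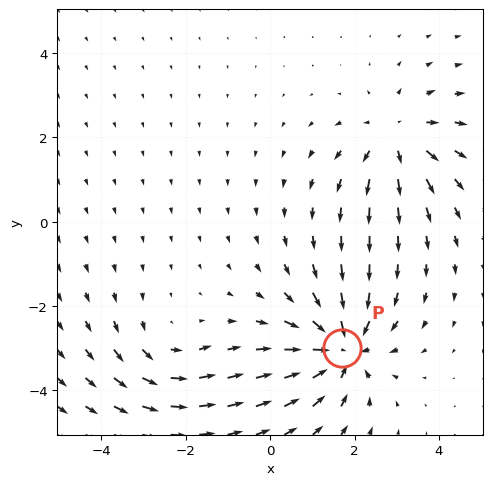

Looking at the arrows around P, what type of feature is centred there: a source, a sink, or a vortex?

sink

At P (1.7, -3.0) the arrows converge inward. Divergence about -5, curl ≈0 — negative divergence with near-zero curl is a sink.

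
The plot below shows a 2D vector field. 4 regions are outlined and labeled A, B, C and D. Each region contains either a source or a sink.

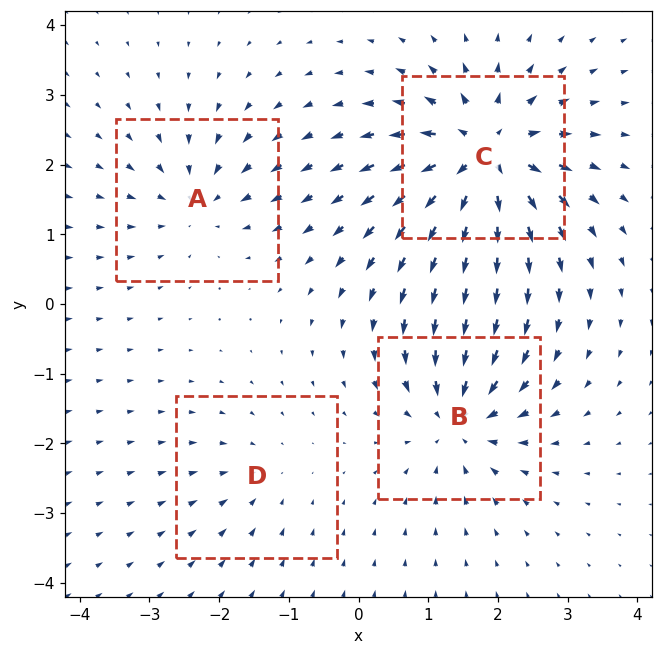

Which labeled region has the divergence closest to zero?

D

Divergence at each region's feature centre — A: about -4, B: about -6, C: about +9, D: about -3. Region D is closest to zero.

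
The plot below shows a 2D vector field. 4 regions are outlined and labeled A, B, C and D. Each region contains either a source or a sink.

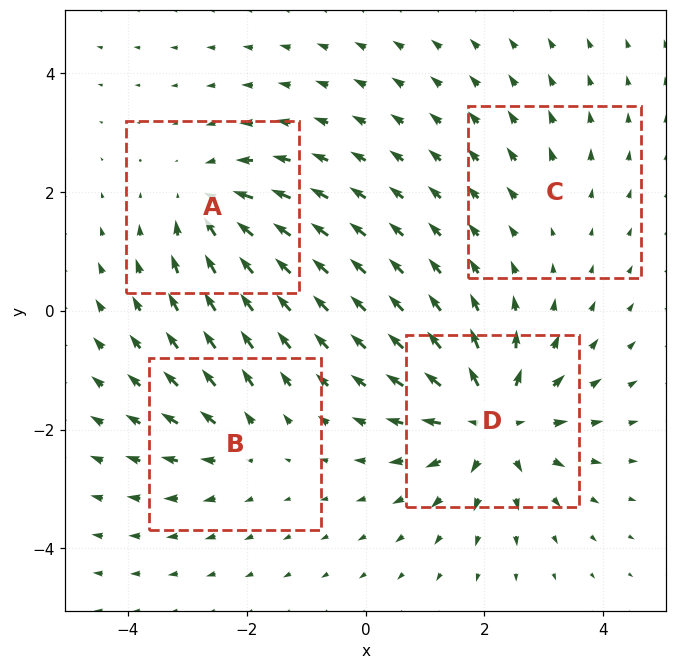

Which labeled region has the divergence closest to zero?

C

Divergence at each region's feature centre — A: about -5, B: about +4, C: about +2, D: about +8. Region C is closest to zero.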